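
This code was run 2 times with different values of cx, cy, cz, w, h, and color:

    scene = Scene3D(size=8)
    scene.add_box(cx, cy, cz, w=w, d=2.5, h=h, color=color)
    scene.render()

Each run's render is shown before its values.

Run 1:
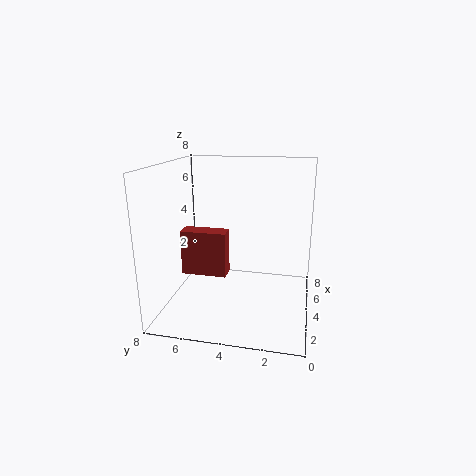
cx = 3
cy = 4.5
cz = 2
w = 1
h = 2.5
color = 'brown'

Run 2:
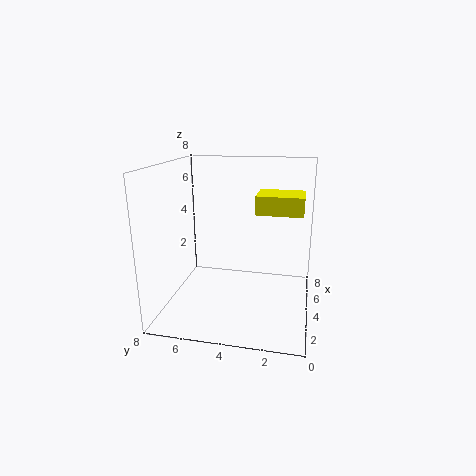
cx = 3.5
cy = 0.5
cz = 5.5
w = 2
h = 1
color = 'yellow'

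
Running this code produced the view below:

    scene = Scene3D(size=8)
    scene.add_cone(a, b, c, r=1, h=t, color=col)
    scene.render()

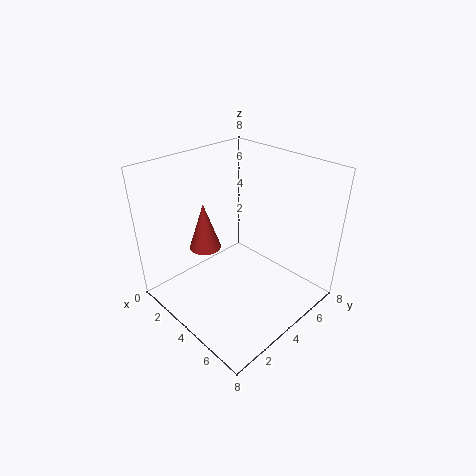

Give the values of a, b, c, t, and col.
a = 1
b = 4
c = 2
t = 3
col = 'brown'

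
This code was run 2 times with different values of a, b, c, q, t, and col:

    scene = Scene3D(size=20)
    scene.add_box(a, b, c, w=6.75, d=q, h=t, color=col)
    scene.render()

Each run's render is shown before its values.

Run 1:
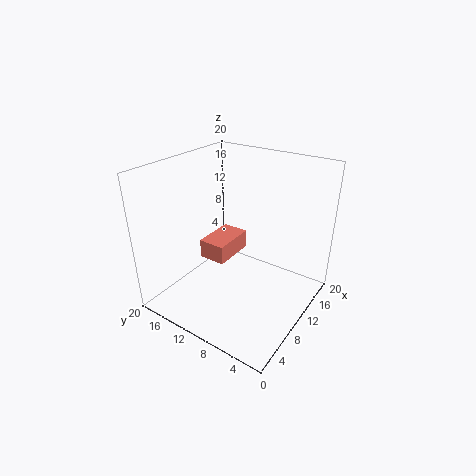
a = 10.75; b = 13.5; c = 3.75; q = 4.25; t = 3; col = 'salmon'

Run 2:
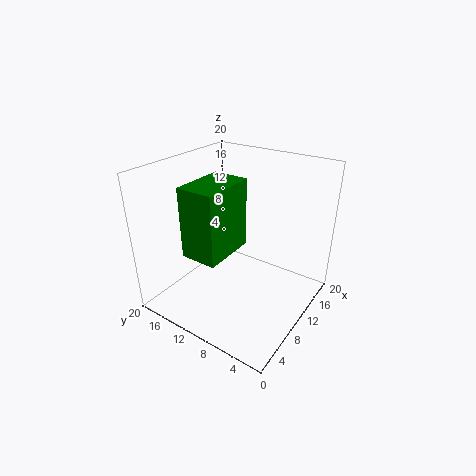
a = 1; b = 7.25; c = 11.25; q = 4.5; t = 8.5; col = 'green'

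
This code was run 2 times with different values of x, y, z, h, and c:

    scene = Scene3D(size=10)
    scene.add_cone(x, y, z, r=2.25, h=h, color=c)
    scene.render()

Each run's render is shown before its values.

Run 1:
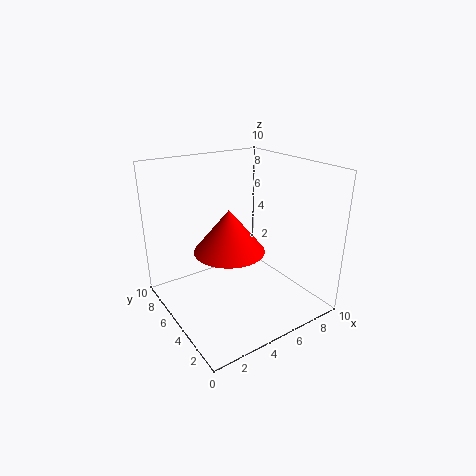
x = 3.5; y = 3.75; z = 5; h = 2.75; c = 'red'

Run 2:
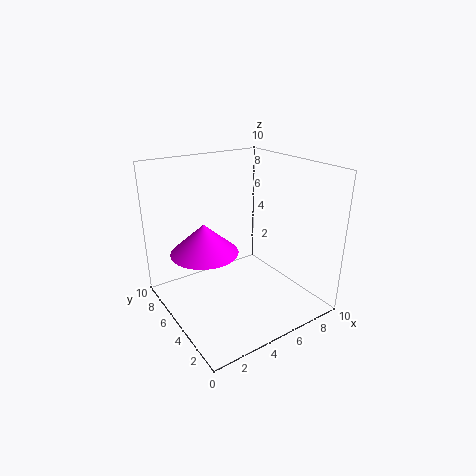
x = 2.5; y = 5.25; z = 4.5; h = 2; c = 'magenta'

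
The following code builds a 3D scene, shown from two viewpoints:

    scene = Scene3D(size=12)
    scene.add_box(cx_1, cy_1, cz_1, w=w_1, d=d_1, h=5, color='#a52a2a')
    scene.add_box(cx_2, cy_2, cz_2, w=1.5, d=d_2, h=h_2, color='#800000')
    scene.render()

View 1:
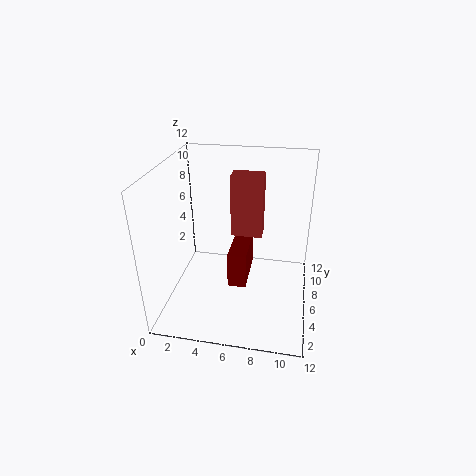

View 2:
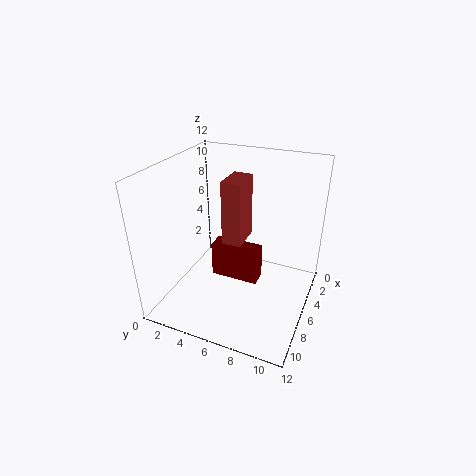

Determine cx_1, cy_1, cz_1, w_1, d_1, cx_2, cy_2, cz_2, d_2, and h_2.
cx_1 = 5.5
cy_1 = 5.5
cz_1 = 6.5
w_1 = 2.5
d_1 = 1.5
cx_2 = 5.5
cy_2 = 4
cz_2 = 2.5
d_2 = 4
h_2 = 3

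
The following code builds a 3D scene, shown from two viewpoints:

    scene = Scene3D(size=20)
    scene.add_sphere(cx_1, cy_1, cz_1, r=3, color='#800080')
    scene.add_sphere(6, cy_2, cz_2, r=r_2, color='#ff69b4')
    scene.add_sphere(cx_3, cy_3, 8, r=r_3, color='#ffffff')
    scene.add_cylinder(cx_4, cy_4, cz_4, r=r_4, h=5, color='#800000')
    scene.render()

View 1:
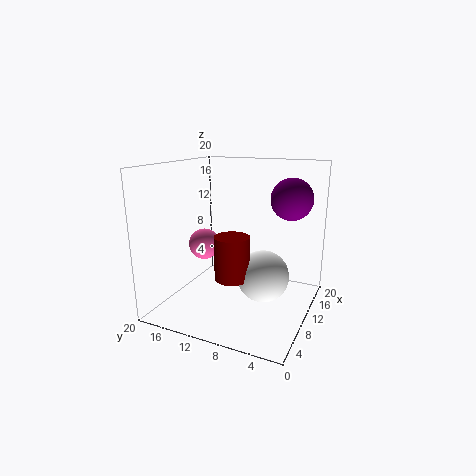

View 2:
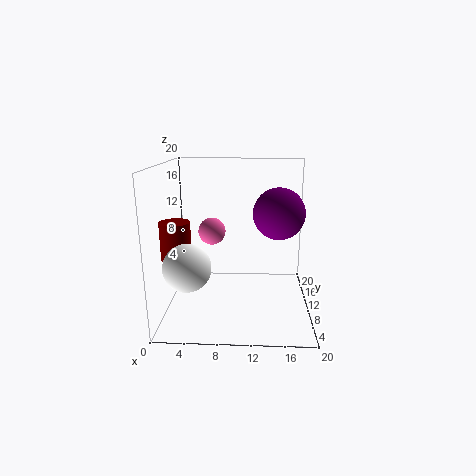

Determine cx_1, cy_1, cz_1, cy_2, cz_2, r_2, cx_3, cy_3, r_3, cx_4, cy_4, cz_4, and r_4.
cx_1 = 15; cy_1 = 4; cz_1 = 15; cy_2 = 13; cz_2 = 10; r_2 = 2; cx_3 = 4; cy_3 = 4; r_3 = 3; cx_4 = 2; cy_4 = 7; cz_4 = 8; r_4 = 2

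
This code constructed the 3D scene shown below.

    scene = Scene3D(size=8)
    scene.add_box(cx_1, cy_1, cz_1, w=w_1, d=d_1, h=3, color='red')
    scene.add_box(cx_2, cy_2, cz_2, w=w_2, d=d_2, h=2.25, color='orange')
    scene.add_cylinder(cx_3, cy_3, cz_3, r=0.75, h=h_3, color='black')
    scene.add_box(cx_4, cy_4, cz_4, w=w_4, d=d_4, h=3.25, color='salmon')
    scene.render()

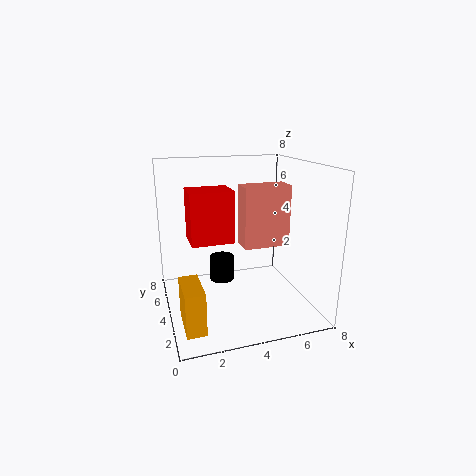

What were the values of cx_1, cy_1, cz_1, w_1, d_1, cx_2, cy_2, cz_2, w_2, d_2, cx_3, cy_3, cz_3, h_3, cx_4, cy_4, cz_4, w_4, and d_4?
cx_1 = 1.5; cy_1 = 4.5; cz_1 = 3.5; w_1 = 2.5; d_1 = 2; cx_2 = 0.5; cy_2 = 1; cz_2 = 0.25; w_2 = 1; d_2 = 2.25; cx_3 = 3.5; cy_3 = 5.75; cz_3 = 0.75; h_3 = 1.5; cx_4 = 4; cy_4 = 2.75; cz_4 = 3.75; w_4 = 2.5; d_4 = 1.25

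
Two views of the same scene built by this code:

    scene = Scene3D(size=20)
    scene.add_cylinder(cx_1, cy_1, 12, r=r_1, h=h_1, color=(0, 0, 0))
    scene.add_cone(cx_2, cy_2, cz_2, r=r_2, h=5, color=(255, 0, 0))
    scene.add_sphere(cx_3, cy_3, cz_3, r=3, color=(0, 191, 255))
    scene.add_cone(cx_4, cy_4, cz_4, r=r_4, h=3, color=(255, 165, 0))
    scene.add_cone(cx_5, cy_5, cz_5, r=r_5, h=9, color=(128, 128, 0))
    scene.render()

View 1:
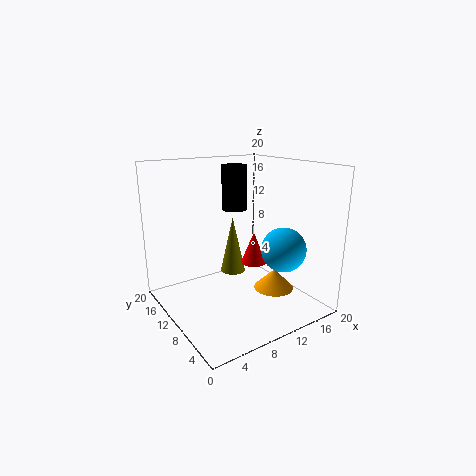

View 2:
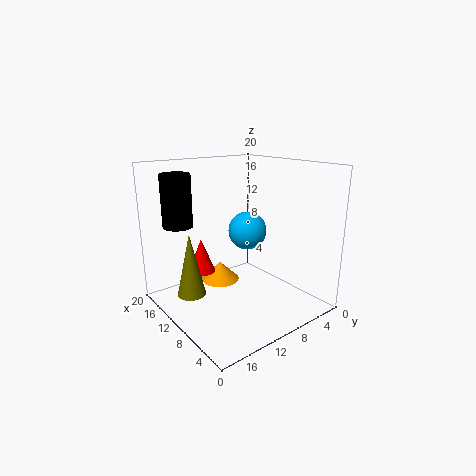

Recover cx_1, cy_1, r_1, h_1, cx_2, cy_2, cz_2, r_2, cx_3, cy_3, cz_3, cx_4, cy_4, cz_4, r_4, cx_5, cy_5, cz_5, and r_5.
cx_1 = 14
cy_1 = 17
r_1 = 2
h_1 = 7
cx_2 = 15
cy_2 = 13
cz_2 = 4
r_2 = 2
cx_3 = 14
cy_3 = 5
cz_3 = 9
cx_4 = 16
cy_4 = 9
cz_4 = 1
r_4 = 3
cx_5 = 13
cy_5 = 16
cz_5 = 2
r_5 = 2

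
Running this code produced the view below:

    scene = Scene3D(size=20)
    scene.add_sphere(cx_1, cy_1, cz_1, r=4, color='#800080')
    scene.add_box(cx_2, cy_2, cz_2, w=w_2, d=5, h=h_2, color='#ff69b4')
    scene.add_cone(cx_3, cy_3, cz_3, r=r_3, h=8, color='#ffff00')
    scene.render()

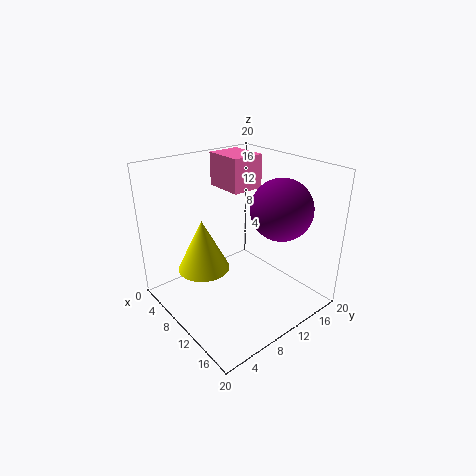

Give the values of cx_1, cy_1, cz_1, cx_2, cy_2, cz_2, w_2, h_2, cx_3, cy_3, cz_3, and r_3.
cx_1 = 15
cy_1 = 13
cz_1 = 15
cx_2 = 1
cy_2 = 12
cz_2 = 15
w_2 = 6
h_2 = 5
cx_3 = 4
cy_3 = 8
cz_3 = 3
r_3 = 4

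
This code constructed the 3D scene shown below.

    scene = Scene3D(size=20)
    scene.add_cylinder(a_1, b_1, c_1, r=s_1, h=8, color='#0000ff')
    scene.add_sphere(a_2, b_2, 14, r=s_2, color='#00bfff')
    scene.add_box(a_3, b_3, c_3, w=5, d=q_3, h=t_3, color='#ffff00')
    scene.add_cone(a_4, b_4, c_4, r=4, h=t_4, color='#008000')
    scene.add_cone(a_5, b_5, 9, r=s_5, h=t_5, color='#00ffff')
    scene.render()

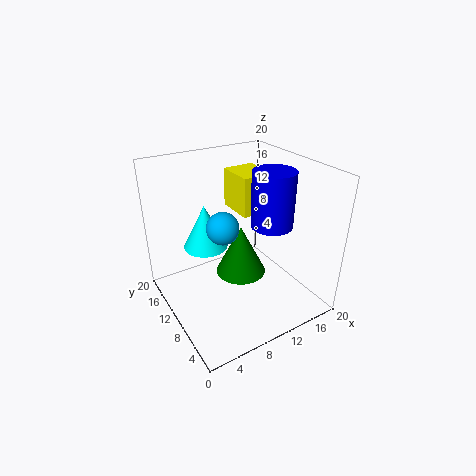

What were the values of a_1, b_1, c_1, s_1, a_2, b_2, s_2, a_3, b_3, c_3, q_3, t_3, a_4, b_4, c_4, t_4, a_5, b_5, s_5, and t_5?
a_1 = 15
b_1 = 9
c_1 = 11
s_1 = 3
a_2 = 6
b_2 = 7
s_2 = 2
a_3 = 13
b_3 = 13
c_3 = 11
q_3 = 6
t_3 = 6
a_4 = 13
b_4 = 14
c_4 = 1
t_4 = 8
a_5 = 6
b_5 = 12
s_5 = 3
t_5 = 6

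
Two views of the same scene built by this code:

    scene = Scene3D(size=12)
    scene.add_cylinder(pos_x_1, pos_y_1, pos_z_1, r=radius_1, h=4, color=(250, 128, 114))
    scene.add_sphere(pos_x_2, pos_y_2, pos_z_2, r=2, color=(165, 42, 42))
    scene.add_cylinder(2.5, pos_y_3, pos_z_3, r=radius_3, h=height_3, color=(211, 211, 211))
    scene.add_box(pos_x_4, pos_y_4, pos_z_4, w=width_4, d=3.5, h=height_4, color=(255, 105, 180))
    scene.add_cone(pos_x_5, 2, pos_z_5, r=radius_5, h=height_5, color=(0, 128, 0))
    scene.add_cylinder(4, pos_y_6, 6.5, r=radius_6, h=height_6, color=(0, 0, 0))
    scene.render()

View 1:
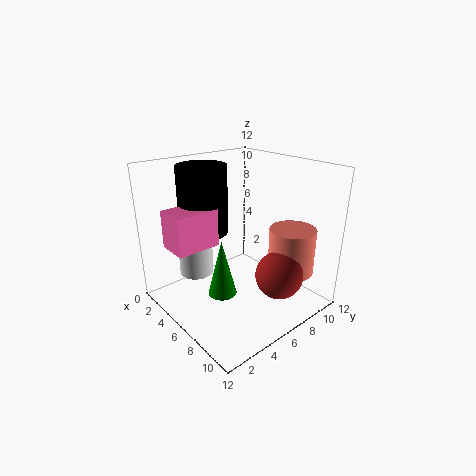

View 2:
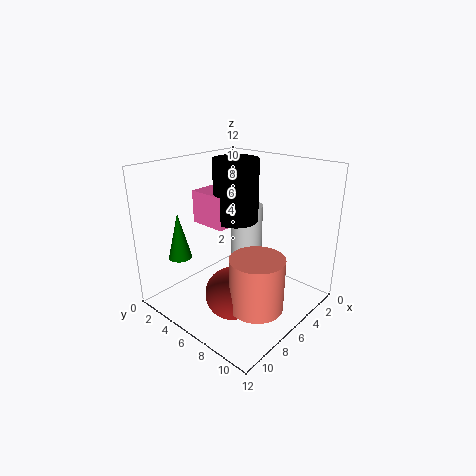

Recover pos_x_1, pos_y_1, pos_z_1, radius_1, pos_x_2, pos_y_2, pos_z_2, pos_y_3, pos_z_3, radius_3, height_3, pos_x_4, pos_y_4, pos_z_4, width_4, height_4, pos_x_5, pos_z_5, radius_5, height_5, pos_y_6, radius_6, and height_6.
pos_x_1 = 8.5, pos_y_1 = 10, pos_z_1 = 2.5, radius_1 = 2, pos_x_2 = 9, pos_y_2 = 8, pos_z_2 = 3, pos_y_3 = 4, pos_z_3 = 2, radius_3 = 1.5, height_3 = 5.5, pos_x_4 = 3.5, pos_y_4 = 0.5, pos_z_4 = 6, width_4 = 2.5, height_4 = 3, pos_x_5 = 9, pos_z_5 = 4, radius_5 = 1, height_5 = 4, pos_y_6 = 4, radius_6 = 2, height_6 = 5.5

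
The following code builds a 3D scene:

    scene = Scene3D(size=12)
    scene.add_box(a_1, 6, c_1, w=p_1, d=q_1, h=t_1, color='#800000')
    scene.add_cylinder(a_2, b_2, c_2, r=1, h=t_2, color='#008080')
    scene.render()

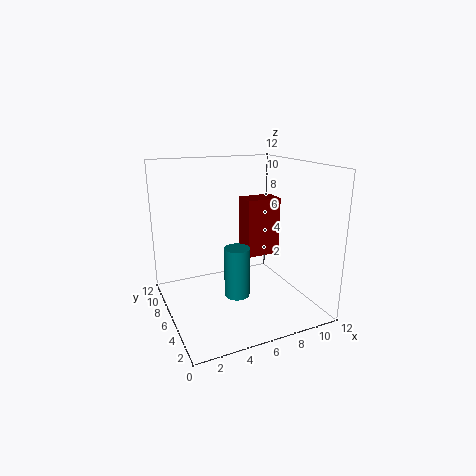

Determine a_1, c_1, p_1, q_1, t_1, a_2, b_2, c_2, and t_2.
a_1 = 7, c_1 = 4, p_1 = 3, q_1 = 2, t_1 = 5, a_2 = 5, b_2 = 4, c_2 = 2, t_2 = 4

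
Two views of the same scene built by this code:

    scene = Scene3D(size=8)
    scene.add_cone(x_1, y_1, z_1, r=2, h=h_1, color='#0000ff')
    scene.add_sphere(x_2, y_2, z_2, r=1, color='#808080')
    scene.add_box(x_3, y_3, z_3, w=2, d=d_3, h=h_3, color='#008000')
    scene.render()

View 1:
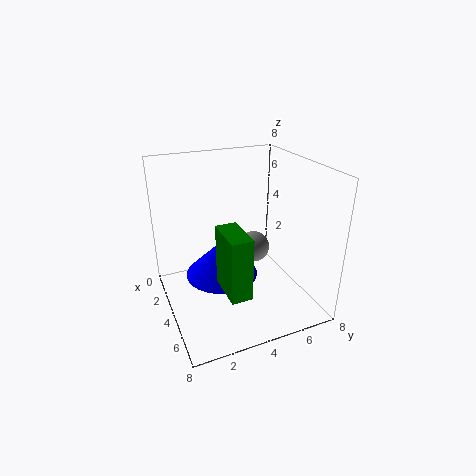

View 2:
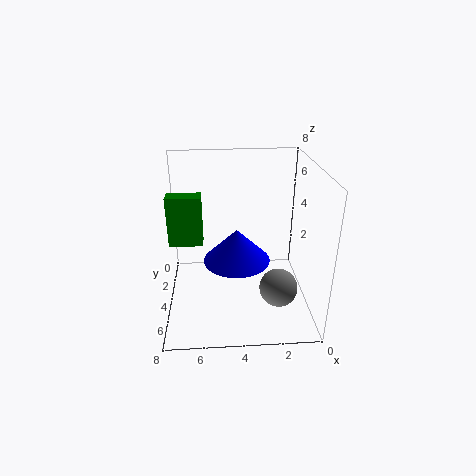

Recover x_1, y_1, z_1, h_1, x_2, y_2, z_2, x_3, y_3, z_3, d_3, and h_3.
x_1 = 4; y_1 = 3; z_1 = 2; h_1 = 2; x_2 = 2; y_2 = 6; z_2 = 2; x_3 = 6; y_3 = 2; z_3 = 3; d_3 = 1; h_3 = 3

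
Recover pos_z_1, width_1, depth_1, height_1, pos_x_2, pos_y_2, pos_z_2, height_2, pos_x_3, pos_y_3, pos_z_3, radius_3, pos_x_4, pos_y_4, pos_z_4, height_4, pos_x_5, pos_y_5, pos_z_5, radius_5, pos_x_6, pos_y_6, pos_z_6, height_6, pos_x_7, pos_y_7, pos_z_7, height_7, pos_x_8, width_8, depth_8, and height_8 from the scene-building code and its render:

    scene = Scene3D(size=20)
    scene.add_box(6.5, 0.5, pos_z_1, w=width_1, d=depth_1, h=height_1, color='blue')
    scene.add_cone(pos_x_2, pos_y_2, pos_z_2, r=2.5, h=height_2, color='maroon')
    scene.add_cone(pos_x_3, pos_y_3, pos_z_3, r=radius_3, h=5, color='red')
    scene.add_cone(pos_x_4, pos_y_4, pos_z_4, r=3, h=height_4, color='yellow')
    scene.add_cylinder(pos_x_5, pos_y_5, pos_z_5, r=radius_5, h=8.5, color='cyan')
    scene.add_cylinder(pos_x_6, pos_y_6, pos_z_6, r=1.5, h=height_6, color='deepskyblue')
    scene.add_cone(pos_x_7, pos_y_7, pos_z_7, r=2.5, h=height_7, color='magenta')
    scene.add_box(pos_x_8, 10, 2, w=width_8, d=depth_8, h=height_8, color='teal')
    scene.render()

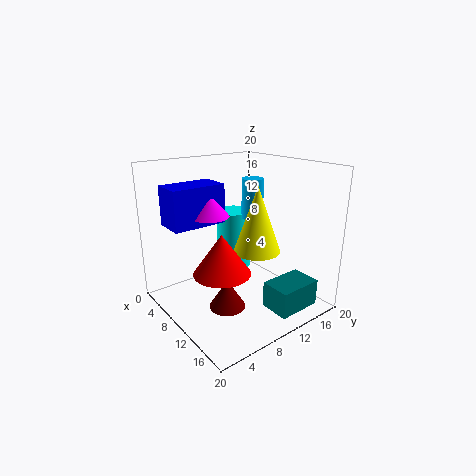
pos_z_1 = 13, width_1 = 4, depth_1 = 7, height_1 = 5, pos_x_2 = 11.5, pos_y_2 = 7, pos_z_2 = 1, height_2 = 4, pos_x_3 = 14, pos_y_3 = 4.5, pos_z_3 = 8, radius_3 = 3.5, pos_x_4 = 14, pos_y_4 = 10, pos_z_4 = 9.5, height_4 = 8.5, pos_x_5 = 7, pos_y_5 = 11.5, pos_z_5 = 4.5, radius_5 = 2.5, pos_x_6 = 10, pos_y_6 = 12.5, pos_z_6 = 12.5, height_6 = 5.5, pos_x_7 = 10, pos_y_7 = 5.5, pos_z_7 = 14, height_7 = 3, pos_x_8 = 15.5, width_8 = 4, depth_8 = 6, height_8 = 3.5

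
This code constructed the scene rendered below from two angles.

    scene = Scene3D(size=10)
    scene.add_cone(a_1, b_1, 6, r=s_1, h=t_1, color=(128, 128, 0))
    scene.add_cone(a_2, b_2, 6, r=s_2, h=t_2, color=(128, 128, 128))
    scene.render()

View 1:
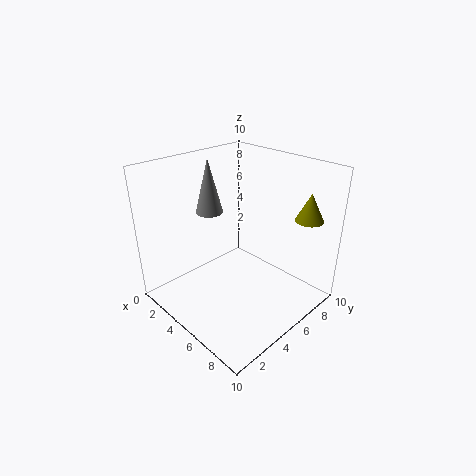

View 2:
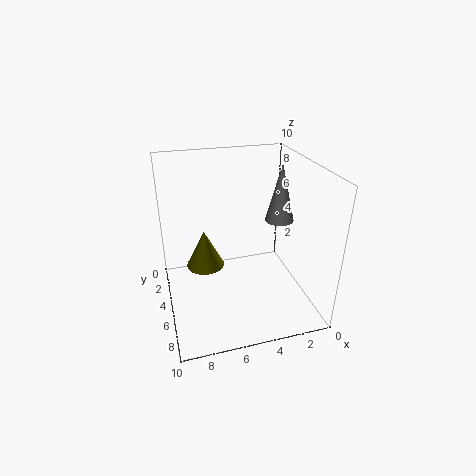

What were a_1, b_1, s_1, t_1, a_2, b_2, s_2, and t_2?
a_1 = 8, b_1 = 9, s_1 = 1, t_1 = 2, a_2 = 2, b_2 = 5, s_2 = 1, t_2 = 4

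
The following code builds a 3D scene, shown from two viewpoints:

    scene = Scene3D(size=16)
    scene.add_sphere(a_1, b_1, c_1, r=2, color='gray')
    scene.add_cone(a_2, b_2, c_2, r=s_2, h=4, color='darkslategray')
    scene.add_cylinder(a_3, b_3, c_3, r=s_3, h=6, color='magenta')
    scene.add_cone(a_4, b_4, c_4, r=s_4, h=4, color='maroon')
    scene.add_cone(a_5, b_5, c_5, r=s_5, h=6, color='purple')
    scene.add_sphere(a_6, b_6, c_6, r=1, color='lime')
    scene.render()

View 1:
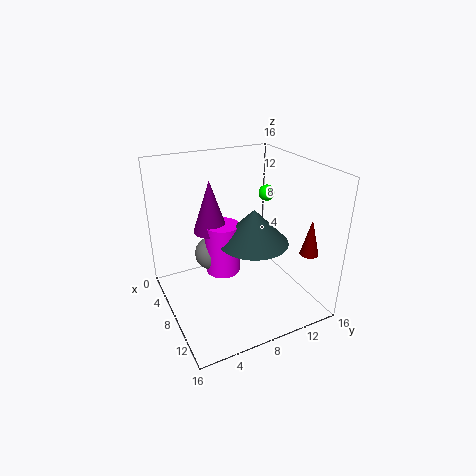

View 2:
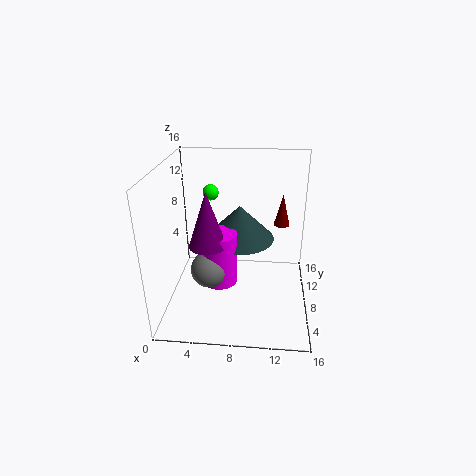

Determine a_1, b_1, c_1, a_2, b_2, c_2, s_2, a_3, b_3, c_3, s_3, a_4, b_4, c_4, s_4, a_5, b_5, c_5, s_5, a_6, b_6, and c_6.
a_1 = 5, b_1 = 6, c_1 = 5, a_2 = 8, b_2 = 10, c_2 = 7, s_2 = 4, a_3 = 6, b_3 = 7, c_3 = 3, s_3 = 2, a_4 = 13, b_4 = 14, c_4 = 7, s_4 = 1, a_5 = 5, b_5 = 6, c_5 = 8, s_5 = 2, a_6 = 4, b_6 = 14, c_6 = 11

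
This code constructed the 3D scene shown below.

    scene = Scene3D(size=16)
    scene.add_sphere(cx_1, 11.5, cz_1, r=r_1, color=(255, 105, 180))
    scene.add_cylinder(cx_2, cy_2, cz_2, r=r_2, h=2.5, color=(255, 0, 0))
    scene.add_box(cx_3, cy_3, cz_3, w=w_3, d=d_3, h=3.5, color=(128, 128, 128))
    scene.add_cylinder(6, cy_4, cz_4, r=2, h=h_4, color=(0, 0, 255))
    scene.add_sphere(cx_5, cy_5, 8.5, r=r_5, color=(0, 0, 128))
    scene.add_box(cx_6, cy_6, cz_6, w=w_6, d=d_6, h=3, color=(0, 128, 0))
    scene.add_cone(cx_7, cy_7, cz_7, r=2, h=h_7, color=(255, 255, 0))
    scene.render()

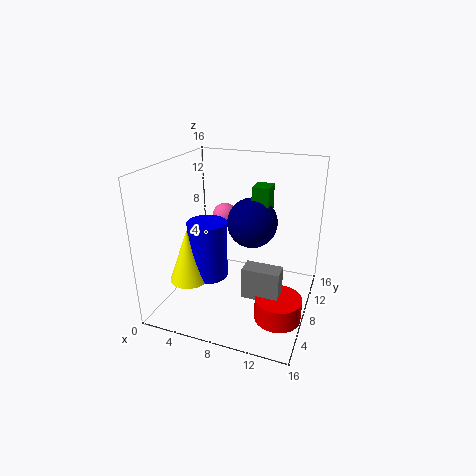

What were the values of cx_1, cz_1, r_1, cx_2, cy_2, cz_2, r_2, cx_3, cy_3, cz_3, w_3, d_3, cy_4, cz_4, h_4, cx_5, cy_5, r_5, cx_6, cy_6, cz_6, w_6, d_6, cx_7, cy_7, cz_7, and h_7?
cx_1 = 5, cz_1 = 9, r_1 = 1.5, cx_2 = 13.5, cy_2 = 5.5, cz_2 = 0.5, r_2 = 2.5, cx_3 = 9.5, cy_3 = 5, cz_3 = 2.5, w_3 = 4, d_3 = 2, cy_4 = 4.5, cz_4 = 5, h_4 = 6, cx_5 = 8.5, cy_5 = 11.5, r_5 = 3, cx_6 = 8.5, cy_6 = 11, cz_6 = 10, w_6 = 2, d_6 = 2.5, cx_7 = 4.5, cy_7 = 3, cz_7 = 5, h_7 = 5.5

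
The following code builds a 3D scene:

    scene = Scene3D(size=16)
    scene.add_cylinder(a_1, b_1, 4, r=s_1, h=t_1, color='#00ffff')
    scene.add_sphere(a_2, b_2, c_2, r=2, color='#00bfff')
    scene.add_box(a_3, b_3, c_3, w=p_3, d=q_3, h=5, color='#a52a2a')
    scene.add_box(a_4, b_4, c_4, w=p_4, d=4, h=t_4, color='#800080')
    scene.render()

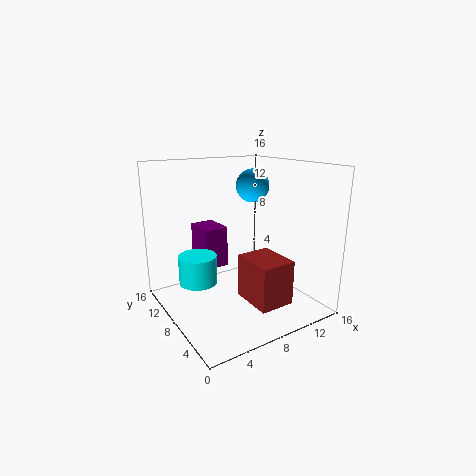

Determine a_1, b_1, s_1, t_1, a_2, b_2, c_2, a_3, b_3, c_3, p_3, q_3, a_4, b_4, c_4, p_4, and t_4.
a_1 = 3
b_1 = 8
s_1 = 2
t_1 = 3
a_2 = 12
b_2 = 11
c_2 = 13
a_3 = 8
b_3 = 3
c_3 = 1
p_3 = 4
q_3 = 5
a_4 = 6
b_4 = 12
c_4 = 3
p_4 = 3
t_4 = 5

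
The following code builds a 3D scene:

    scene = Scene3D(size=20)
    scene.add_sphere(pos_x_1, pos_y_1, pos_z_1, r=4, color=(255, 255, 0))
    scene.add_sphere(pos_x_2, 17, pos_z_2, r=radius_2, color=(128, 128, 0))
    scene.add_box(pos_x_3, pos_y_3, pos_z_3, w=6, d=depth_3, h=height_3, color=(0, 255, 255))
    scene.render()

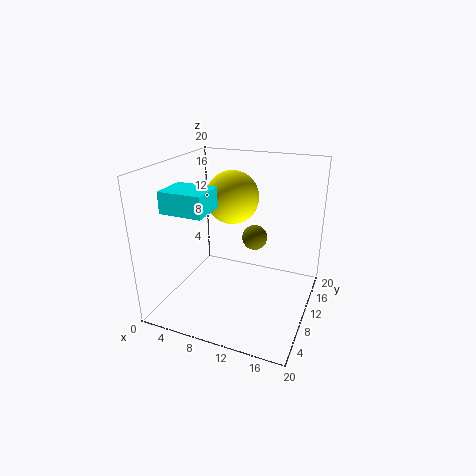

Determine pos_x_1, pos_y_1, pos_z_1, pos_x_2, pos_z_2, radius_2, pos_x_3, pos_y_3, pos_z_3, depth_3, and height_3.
pos_x_1 = 7
pos_y_1 = 15
pos_z_1 = 14
pos_x_2 = 10
pos_z_2 = 7
radius_2 = 2
pos_x_3 = 1
pos_y_3 = 5
pos_z_3 = 14
depth_3 = 5
height_3 = 3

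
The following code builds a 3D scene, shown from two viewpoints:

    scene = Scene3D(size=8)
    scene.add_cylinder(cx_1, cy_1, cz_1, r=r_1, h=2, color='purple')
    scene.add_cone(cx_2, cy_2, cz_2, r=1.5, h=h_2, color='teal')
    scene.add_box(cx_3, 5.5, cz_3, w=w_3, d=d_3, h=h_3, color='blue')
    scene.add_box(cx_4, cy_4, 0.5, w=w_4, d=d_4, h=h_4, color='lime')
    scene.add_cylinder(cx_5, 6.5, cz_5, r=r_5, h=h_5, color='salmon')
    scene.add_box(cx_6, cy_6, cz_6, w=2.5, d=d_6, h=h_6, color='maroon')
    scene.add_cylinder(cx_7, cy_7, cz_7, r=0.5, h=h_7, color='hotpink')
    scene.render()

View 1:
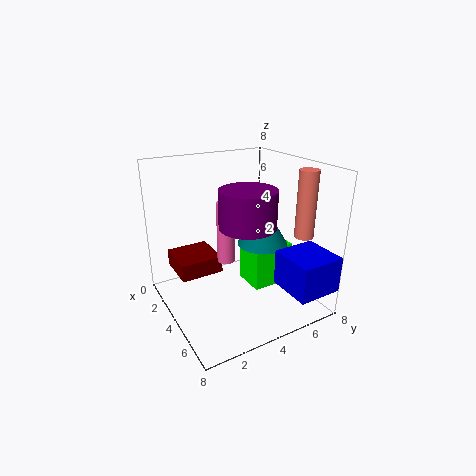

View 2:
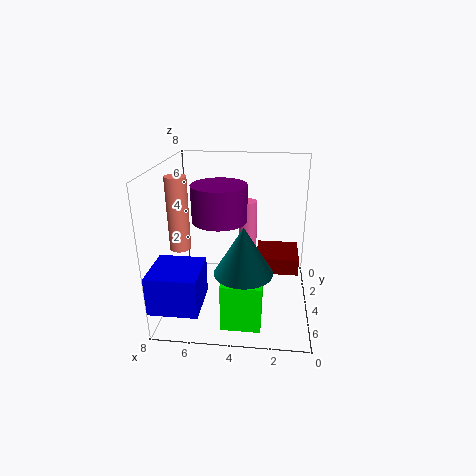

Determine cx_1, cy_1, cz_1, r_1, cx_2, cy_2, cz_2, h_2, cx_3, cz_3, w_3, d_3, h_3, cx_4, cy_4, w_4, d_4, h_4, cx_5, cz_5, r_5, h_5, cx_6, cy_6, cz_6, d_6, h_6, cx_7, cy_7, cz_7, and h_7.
cx_1 = 5
cy_1 = 4
cz_1 = 5
r_1 = 1.5
cx_2 = 3.5
cy_2 = 6
cz_2 = 3
h_2 = 2.5
cx_3 = 5.5
cz_3 = 1.5
w_3 = 2.5
d_3 = 2.5
h_3 = 2
cx_4 = 2.5
cy_4 = 5
w_4 = 2
d_4 = 2.5
h_4 = 2.5
cx_5 = 6.5
cz_5 = 4.5
r_5 = 0.5
h_5 = 3.5
cx_6 = 0.5
cy_6 = 1
cz_6 = 1.5
d_6 = 2.5
h_6 = 1
cx_7 = 3.5
cy_7 = 3.5
cz_7 = 2.5
h_7 = 3.5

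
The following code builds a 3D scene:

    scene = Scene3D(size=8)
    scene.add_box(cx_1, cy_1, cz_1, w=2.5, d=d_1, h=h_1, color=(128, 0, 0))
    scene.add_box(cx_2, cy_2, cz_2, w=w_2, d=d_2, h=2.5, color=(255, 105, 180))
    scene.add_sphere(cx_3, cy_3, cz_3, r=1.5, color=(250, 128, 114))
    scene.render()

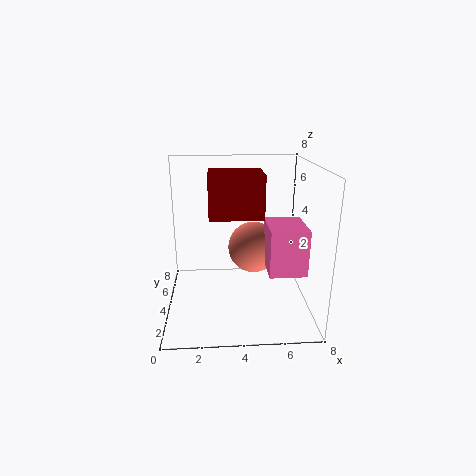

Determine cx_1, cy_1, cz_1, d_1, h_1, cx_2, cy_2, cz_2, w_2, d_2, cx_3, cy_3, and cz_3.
cx_1 = 2.5
cy_1 = 1
cz_1 = 6
d_1 = 2
h_1 = 2
cx_2 = 5.5
cy_2 = 2
cz_2 = 2.5
w_2 = 2
d_2 = 2.5
cx_3 = 5
cy_3 = 5
cz_3 = 3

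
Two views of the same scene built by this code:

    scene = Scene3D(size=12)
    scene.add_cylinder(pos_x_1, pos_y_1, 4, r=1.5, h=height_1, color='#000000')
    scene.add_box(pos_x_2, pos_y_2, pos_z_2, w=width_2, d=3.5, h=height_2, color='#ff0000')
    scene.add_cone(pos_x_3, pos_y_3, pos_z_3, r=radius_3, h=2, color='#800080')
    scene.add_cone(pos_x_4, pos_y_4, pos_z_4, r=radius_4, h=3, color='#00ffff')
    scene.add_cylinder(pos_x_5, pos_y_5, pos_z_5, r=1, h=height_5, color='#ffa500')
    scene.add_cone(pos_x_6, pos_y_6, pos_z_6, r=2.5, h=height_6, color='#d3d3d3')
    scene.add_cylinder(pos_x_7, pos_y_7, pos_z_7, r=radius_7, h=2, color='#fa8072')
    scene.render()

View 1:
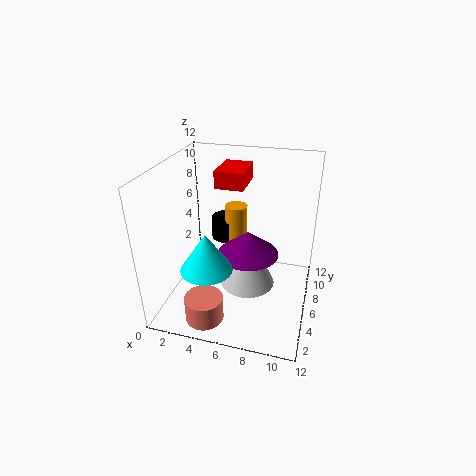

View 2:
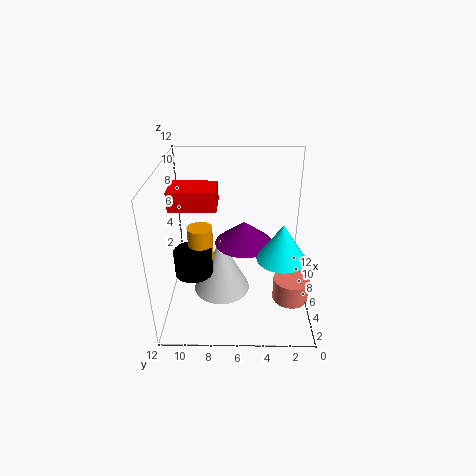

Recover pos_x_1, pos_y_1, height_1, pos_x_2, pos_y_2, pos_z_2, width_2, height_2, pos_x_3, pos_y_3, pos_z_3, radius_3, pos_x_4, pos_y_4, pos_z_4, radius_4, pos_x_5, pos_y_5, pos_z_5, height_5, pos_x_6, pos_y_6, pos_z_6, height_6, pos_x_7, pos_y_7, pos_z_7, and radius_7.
pos_x_1 = 4
pos_y_1 = 9.5
height_1 = 2
pos_x_2 = 3.5
pos_y_2 = 7.5
pos_z_2 = 9.5
width_2 = 2.5
height_2 = 1.5
pos_x_3 = 7
pos_y_3 = 5.5
pos_z_3 = 5
radius_3 = 2.5
pos_x_4 = 4.5
pos_y_4 = 2.5
pos_z_4 = 5
radius_4 = 2
pos_x_5 = 5
pos_y_5 = 9
pos_z_5 = 3.5
height_5 = 4
pos_x_6 = 6.5
pos_y_6 = 7.5
pos_z_6 = 0.5
height_6 = 5
pos_x_7 = 4.5
pos_y_7 = 1.5
pos_z_7 = 1
radius_7 = 1.5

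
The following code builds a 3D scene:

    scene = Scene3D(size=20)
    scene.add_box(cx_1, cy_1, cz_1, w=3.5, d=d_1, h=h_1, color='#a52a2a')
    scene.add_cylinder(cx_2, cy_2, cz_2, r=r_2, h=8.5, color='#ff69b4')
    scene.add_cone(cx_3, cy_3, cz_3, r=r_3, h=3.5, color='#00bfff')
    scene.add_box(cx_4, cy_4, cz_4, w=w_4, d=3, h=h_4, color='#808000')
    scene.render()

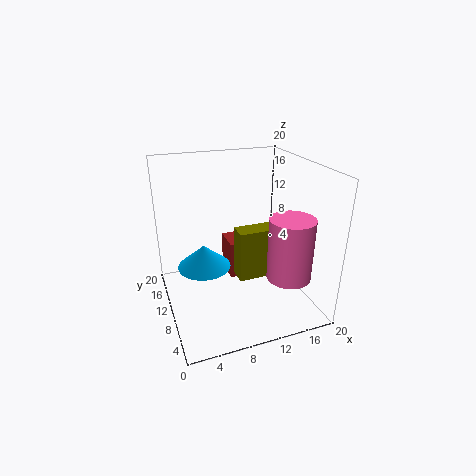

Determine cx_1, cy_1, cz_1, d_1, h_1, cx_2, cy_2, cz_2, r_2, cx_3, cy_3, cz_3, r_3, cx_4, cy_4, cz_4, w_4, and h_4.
cx_1 = 10.5; cy_1 = 14.5; cz_1 = 0.5; d_1 = 4.5; h_1 = 6; cx_2 = 15.5; cy_2 = 5; cz_2 = 5.5; r_2 = 3; cx_3 = 6; cy_3 = 14; cz_3 = 4; r_3 = 4; cx_4 = 11; cy_4 = 11.5; cz_4 = 1.5; w_4 = 7; h_4 = 8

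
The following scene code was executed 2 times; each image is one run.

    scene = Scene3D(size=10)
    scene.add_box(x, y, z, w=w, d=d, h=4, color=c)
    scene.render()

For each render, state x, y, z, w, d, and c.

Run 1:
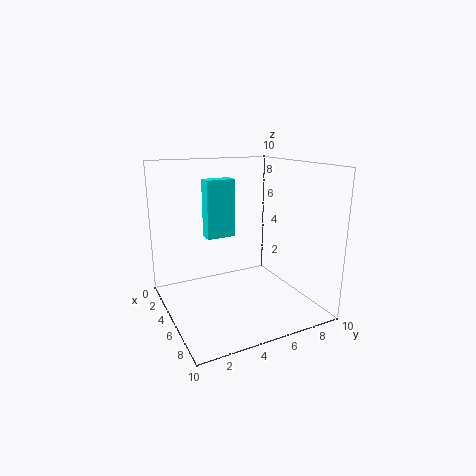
x = 3.5, y = 3, z = 5, w = 1, d = 2, c = 'cyan'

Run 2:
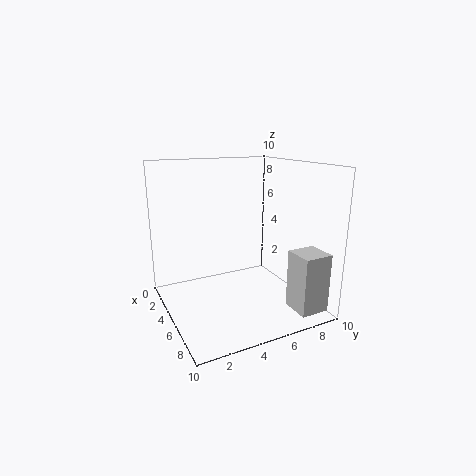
x = 7.5, y = 7.5, z = 0.5, w = 2, d = 2, c = 'lightgray'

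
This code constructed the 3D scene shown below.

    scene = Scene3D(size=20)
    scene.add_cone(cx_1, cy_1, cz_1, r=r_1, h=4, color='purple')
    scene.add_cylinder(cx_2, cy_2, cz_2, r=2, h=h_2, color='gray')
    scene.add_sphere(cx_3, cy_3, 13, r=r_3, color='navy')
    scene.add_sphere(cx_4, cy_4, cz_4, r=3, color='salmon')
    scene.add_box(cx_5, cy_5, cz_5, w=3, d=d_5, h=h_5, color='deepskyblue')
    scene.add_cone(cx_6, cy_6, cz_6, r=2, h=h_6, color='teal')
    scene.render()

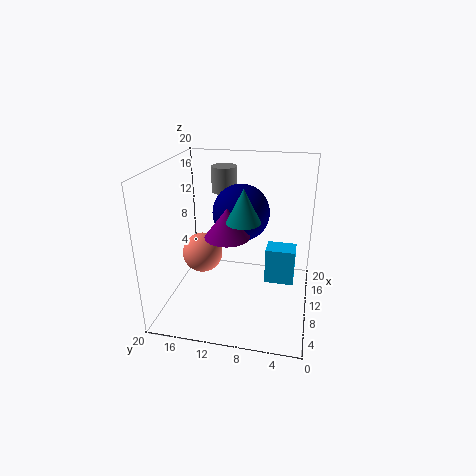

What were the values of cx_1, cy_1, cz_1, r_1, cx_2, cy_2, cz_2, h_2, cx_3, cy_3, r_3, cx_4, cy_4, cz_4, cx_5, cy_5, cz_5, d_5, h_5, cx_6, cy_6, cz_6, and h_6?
cx_1 = 8; cy_1 = 11; cz_1 = 11; r_1 = 3; cx_2 = 18; cy_2 = 14; cz_2 = 14; h_2 = 4; cx_3 = 12; cy_3 = 10; r_3 = 4; cx_4 = 12; cy_4 = 16; cz_4 = 6; cx_5 = 9; cy_5 = 2; cz_5 = 4; d_5 = 4; h_5 = 5; cx_6 = 4; cy_6 = 8; cz_6 = 15; h_6 = 4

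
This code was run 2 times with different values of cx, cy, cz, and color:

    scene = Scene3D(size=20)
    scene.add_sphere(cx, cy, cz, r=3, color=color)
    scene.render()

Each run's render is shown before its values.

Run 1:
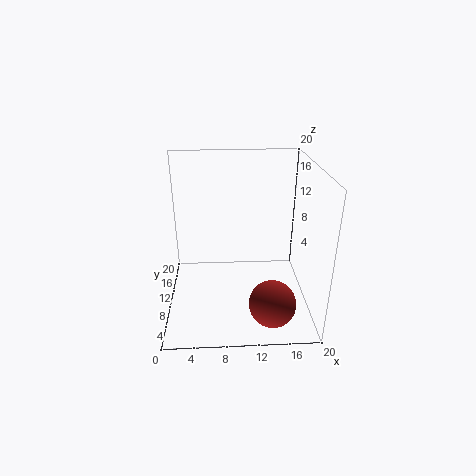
cx = 14
cy = 3
cz = 4
color = 'brown'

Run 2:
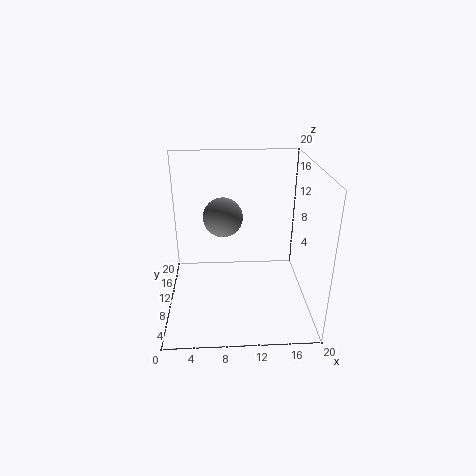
cx = 8
cy = 15
cz = 11
color = 'gray'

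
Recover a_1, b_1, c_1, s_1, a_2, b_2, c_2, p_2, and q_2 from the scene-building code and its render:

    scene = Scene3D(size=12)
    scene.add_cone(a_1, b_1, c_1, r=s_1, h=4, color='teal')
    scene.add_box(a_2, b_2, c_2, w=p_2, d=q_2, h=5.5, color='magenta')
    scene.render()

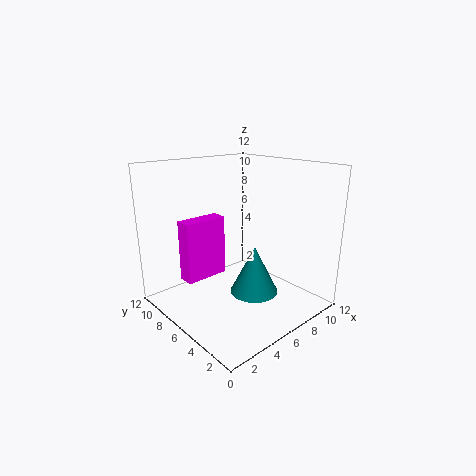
a_1 = 6.5
b_1 = 4.5
c_1 = 1.5
s_1 = 2
a_2 = 3
b_2 = 9
c_2 = 1.5
p_2 = 4
q_2 = 1.5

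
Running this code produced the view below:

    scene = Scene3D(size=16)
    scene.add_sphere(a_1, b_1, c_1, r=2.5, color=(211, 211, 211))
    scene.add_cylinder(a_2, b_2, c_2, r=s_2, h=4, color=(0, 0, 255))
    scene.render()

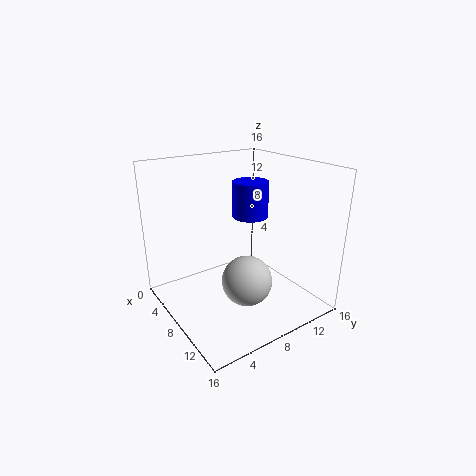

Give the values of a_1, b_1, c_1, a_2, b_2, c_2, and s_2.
a_1 = 12.5; b_1 = 6; c_1 = 5.5; a_2 = 7.5; b_2 = 10; c_2 = 10; s_2 = 2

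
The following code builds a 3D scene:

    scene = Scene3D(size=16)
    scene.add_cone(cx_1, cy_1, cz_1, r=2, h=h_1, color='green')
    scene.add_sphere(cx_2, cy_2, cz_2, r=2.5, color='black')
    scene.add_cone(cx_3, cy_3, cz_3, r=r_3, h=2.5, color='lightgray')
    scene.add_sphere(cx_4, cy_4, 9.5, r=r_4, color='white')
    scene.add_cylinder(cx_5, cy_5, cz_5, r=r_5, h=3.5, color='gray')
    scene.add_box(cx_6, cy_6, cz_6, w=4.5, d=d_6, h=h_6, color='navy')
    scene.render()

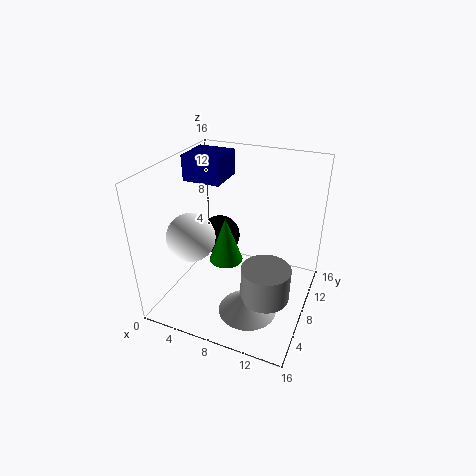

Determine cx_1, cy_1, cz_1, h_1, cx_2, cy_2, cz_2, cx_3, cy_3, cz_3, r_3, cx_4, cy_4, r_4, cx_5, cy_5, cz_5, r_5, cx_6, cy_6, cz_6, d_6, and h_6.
cx_1 = 6; cy_1 = 9; cz_1 = 4; h_1 = 5.5; cx_2 = 4; cy_2 = 11.5; cz_2 = 5.5; cx_3 = 11; cy_3 = 3.5; cz_3 = 2.5; r_3 = 3; cx_4 = 4.5; cy_4 = 4; r_4 = 2.5; cx_5 = 12.5; cy_5 = 4.5; cz_5 = 4; r_5 = 2.5; cx_6 = 0.5; cy_6 = 9.5; cz_6 = 13; d_6 = 4.5; h_6 = 3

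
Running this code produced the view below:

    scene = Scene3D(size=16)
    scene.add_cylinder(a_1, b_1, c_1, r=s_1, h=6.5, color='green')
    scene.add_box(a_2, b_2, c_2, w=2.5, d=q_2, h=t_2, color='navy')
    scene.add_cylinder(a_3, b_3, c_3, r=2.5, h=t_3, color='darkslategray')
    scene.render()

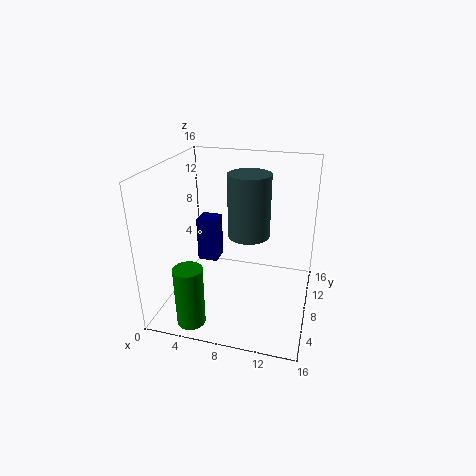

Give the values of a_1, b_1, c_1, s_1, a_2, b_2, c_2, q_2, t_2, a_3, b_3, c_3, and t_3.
a_1 = 4.5; b_1 = 2; c_1 = 0.5; s_1 = 1.5; a_2 = 2; b_2 = 10.5; c_2 = 3; q_2 = 2.5; t_2 = 5.5; a_3 = 8.5; b_3 = 11; c_3 = 7; t_3 = 7.5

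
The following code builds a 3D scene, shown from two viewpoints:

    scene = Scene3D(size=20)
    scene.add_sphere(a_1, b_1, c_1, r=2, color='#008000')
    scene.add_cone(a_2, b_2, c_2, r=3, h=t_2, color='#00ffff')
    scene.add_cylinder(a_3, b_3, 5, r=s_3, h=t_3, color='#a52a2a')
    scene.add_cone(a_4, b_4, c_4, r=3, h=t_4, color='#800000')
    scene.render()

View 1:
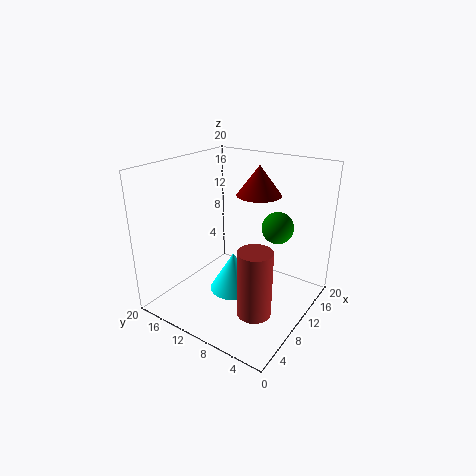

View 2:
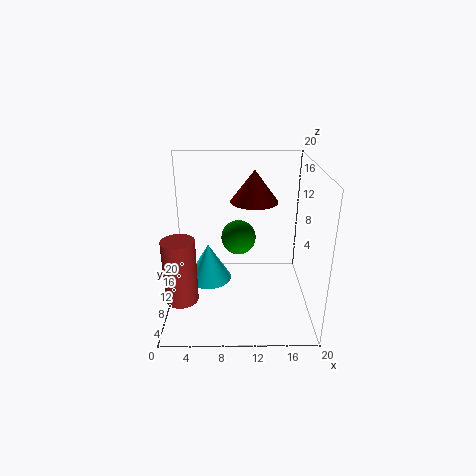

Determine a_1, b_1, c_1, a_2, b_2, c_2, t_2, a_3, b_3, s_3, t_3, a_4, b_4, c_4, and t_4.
a_1 = 10, b_1 = 4, c_1 = 13, a_2 = 6, b_2 = 8, c_2 = 5, t_2 = 5, a_3 = 3, b_3 = 3, s_3 = 2, t_3 = 8, a_4 = 12, b_4 = 8, c_4 = 16, t_4 = 4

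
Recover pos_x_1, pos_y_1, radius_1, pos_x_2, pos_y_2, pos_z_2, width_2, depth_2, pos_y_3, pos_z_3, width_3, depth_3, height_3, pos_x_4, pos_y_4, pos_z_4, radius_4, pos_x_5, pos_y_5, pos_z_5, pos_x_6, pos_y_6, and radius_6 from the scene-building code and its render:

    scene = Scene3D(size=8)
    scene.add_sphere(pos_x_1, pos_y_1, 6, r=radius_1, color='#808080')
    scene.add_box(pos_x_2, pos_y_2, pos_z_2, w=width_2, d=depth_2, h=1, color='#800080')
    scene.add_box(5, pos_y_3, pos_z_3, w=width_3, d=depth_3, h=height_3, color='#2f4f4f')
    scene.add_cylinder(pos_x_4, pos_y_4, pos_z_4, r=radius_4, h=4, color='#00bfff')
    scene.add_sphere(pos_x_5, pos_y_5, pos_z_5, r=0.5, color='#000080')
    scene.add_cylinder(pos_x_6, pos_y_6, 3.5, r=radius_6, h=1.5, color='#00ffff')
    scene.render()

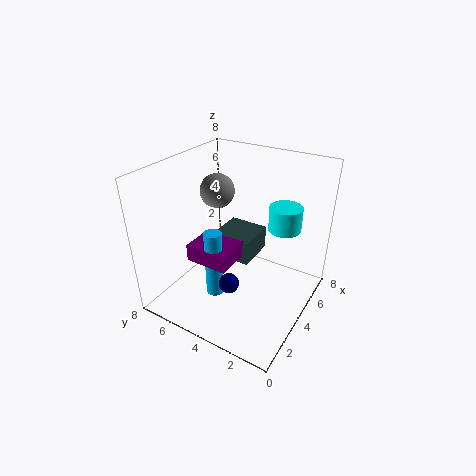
pos_x_1 = 5
pos_y_1 = 6
radius_1 = 1
pos_x_2 = 2.5
pos_y_2 = 4
pos_z_2 = 2.5
width_2 = 2
depth_2 = 2.5
pos_y_3 = 4
pos_z_3 = 1.5
width_3 = 2.5
depth_3 = 2.5
height_3 = 1.5
pos_x_4 = 3
pos_y_4 = 5
pos_z_4 = 0.5
radius_4 = 0.5
pos_x_5 = 1.5
pos_y_5 = 3
pos_z_5 = 3
pos_x_6 = 7
pos_y_6 = 2.5
radius_6 = 1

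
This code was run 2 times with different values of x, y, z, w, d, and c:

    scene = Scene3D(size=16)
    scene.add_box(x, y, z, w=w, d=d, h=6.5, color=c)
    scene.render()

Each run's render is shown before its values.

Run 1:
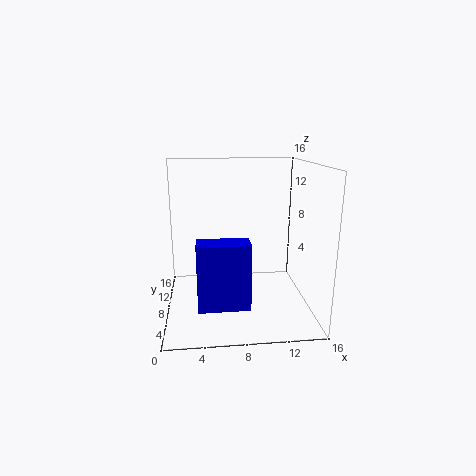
x = 3.5, y = 1, z = 3, w = 5, d = 2.5, c = 'blue'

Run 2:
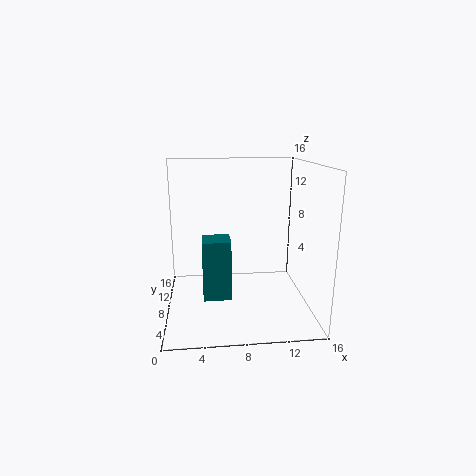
x = 4, y = 5, z = 2, w = 3, d = 3, c = 'teal'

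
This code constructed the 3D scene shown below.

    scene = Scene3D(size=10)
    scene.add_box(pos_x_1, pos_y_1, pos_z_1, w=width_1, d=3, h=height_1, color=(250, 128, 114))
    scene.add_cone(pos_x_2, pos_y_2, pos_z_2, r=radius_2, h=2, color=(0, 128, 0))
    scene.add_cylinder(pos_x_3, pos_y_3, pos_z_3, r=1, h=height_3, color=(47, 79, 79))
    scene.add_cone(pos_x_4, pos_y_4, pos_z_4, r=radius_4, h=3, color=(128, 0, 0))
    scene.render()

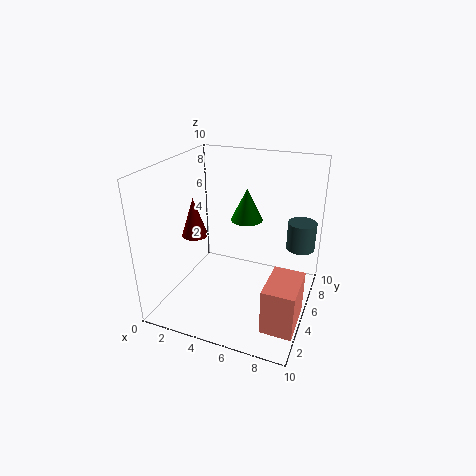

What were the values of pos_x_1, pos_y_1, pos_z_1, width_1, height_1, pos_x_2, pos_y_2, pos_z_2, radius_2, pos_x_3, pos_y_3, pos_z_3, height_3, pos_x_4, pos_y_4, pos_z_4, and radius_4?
pos_x_1 = 8, pos_y_1 = 1, pos_z_1 = 1, width_1 = 2, height_1 = 3, pos_x_2 = 6, pos_y_2 = 4, pos_z_2 = 7, radius_2 = 1, pos_x_3 = 9, pos_y_3 = 7, pos_z_3 = 4, height_3 = 2, pos_x_4 = 1, pos_y_4 = 6, pos_z_4 = 4, radius_4 = 1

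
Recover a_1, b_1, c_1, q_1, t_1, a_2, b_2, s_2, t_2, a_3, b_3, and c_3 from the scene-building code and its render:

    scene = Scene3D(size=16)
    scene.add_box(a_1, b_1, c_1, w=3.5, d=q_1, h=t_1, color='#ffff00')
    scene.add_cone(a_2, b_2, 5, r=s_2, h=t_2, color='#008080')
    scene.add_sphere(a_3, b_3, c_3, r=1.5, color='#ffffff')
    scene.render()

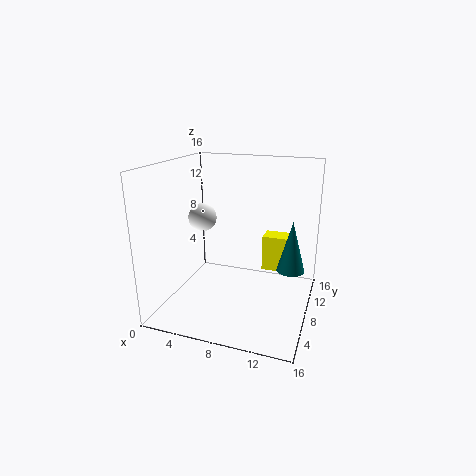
a_1 = 9.5, b_1 = 13, c_1 = 2, q_1 = 2.5, t_1 = 4.5, a_2 = 14, b_2 = 8, s_2 = 1.5, t_2 = 5.5, a_3 = 4.5, b_3 = 6.5, c_3 = 10.5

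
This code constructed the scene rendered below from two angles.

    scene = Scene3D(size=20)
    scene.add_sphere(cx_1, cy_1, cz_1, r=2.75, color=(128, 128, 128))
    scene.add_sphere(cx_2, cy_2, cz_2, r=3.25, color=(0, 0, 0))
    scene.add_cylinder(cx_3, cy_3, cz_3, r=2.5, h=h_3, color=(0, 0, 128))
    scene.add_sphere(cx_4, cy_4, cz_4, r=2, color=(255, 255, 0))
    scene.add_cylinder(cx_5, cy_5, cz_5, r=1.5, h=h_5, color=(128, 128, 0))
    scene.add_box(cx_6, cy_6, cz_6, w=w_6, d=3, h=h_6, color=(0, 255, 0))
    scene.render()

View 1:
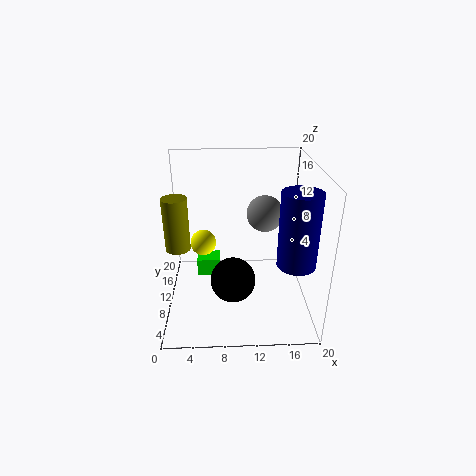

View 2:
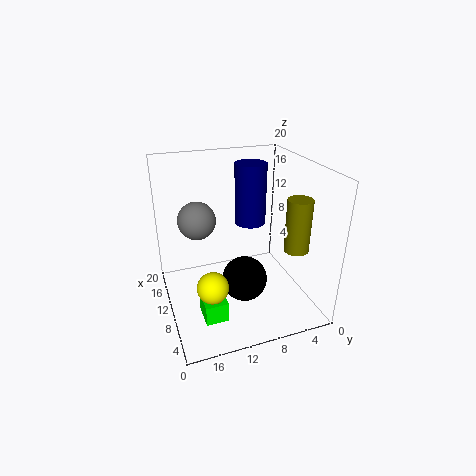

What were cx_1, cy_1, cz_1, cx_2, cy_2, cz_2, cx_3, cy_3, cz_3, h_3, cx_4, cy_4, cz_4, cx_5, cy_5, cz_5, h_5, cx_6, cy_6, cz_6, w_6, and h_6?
cx_1 = 14.25
cy_1 = 14.75
cz_1 = 11.5
cx_2 = 9.25
cy_2 = 9.25
cz_2 = 3.5
cx_3 = 17.25
cy_3 = 5.25
cz_3 = 8.5
h_3 = 9.75
cx_4 = 4.75
cy_4 = 15.25
cz_4 = 6.5
cx_5 = 2.5
cy_5 = 5.25
cz_5 = 11.25
h_5 = 6.5
cx_6 = 3.75
cy_6 = 13.5
cz_6 = 1.5
w_6 = 3.5
h_6 = 2.75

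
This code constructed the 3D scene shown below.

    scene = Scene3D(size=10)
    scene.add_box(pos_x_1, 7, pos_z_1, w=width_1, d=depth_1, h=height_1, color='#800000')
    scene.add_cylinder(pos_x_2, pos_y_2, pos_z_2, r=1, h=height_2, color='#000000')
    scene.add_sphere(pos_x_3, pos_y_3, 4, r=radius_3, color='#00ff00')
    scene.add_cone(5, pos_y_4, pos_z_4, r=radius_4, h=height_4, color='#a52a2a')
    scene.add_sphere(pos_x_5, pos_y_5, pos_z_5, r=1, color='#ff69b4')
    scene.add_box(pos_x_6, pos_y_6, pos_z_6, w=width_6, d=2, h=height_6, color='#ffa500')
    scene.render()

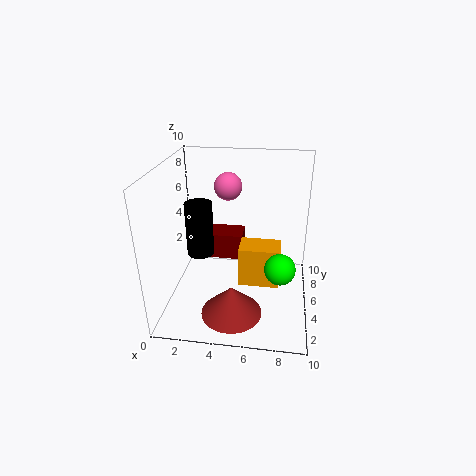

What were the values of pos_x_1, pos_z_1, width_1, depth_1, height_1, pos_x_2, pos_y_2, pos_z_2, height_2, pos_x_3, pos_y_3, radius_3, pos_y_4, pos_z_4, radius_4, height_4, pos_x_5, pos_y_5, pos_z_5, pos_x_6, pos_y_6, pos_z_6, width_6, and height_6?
pos_x_1 = 2; pos_z_1 = 2; width_1 = 3; depth_1 = 2; height_1 = 2; pos_x_2 = 2; pos_y_2 = 6; pos_z_2 = 3; height_2 = 4; pos_x_3 = 8; pos_y_3 = 3; radius_3 = 1; pos_y_4 = 2; pos_z_4 = 1; radius_4 = 2; height_4 = 2; pos_x_5 = 4; pos_y_5 = 7; pos_z_5 = 8; pos_x_6 = 5; pos_y_6 = 5; pos_z_6 = 1; width_6 = 3; height_6 = 3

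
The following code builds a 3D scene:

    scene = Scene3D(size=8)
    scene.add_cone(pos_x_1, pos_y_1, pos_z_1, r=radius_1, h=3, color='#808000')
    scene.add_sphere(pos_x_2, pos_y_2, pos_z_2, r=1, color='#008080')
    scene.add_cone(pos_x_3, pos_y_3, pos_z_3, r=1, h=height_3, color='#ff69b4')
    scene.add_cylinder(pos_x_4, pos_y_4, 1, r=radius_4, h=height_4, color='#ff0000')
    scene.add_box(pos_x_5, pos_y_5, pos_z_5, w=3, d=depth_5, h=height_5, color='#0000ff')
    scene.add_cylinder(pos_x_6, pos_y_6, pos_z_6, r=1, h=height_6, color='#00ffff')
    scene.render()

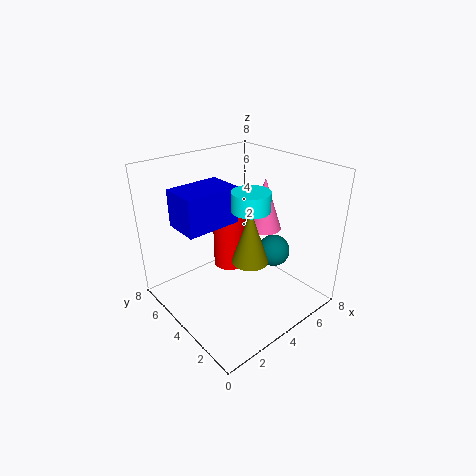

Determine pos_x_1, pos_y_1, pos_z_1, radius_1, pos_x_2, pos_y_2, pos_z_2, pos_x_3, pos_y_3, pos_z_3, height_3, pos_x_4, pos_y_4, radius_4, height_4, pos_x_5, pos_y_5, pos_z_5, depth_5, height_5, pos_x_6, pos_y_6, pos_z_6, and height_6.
pos_x_1 = 4
pos_y_1 = 3
pos_z_1 = 3
radius_1 = 1
pos_x_2 = 7
pos_y_2 = 4
pos_z_2 = 2
pos_x_3 = 6
pos_y_3 = 4
pos_z_3 = 4
height_3 = 3
pos_x_4 = 5
pos_y_4 = 6
radius_4 = 1
height_4 = 4
pos_x_5 = 1
pos_y_5 = 4
pos_z_5 = 5
depth_5 = 2
height_5 = 2
pos_x_6 = 4
pos_y_6 = 3
pos_z_6 = 6
height_6 = 1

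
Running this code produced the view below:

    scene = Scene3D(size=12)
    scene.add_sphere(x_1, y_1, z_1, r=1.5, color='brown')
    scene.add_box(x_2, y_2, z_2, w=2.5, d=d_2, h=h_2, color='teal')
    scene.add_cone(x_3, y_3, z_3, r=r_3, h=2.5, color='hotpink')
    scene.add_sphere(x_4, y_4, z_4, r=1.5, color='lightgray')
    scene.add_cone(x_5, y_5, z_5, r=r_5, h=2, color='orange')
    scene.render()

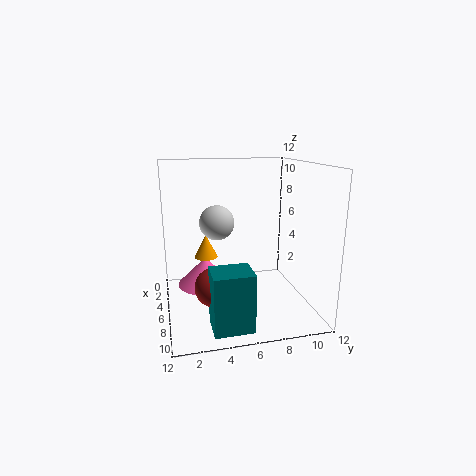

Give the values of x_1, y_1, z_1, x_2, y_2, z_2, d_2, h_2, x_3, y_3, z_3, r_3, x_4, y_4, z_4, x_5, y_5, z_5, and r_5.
x_1 = 8.5
y_1 = 3.5
z_1 = 3
x_2 = 9
y_2 = 3
z_2 = 0.5
d_2 = 3
h_2 = 4.5
x_3 = 3.5
y_3 = 3.5
z_3 = 1
r_3 = 2.5
x_4 = 4.5
y_4 = 4.5
z_4 = 7
x_5 = 4.5
y_5 = 3.5
z_5 = 4
r_5 = 1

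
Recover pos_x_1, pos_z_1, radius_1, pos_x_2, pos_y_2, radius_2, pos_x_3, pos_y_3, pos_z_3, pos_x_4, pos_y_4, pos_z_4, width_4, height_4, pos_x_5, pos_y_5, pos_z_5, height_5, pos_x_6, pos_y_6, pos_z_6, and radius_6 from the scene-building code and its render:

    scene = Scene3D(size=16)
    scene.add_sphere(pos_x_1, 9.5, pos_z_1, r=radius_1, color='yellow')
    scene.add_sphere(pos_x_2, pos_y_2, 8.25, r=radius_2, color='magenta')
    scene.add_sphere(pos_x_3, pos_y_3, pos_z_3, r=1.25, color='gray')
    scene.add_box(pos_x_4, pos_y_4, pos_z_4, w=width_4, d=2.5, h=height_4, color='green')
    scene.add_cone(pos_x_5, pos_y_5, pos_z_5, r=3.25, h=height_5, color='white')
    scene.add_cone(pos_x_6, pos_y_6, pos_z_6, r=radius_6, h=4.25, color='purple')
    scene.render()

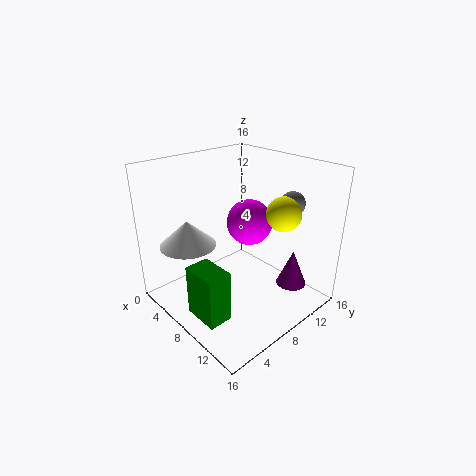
pos_x_1 = 13
pos_z_1 = 12
radius_1 = 1.75
pos_x_2 = 6.25
pos_y_2 = 11.5
radius_2 = 2.75
pos_x_3 = 13
pos_y_3 = 10.75
pos_z_3 = 12.75
pos_x_4 = 8.75
pos_y_4 = 0.5
pos_z_4 = 2.5
width_4 = 3.75
height_4 = 5.25
pos_x_5 = 3.25
pos_y_5 = 4.5
pos_z_5 = 6.5
height_5 = 3
pos_x_6 = 12
pos_y_6 = 13
pos_z_6 = 1.75
radius_6 = 1.75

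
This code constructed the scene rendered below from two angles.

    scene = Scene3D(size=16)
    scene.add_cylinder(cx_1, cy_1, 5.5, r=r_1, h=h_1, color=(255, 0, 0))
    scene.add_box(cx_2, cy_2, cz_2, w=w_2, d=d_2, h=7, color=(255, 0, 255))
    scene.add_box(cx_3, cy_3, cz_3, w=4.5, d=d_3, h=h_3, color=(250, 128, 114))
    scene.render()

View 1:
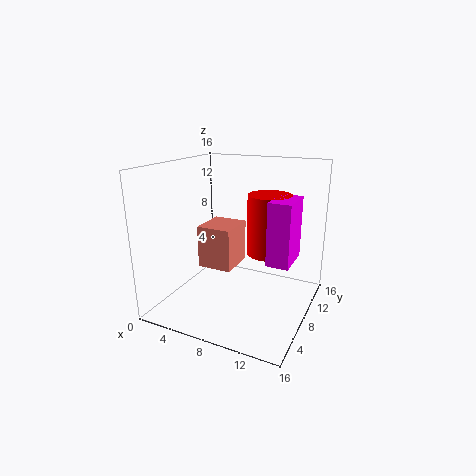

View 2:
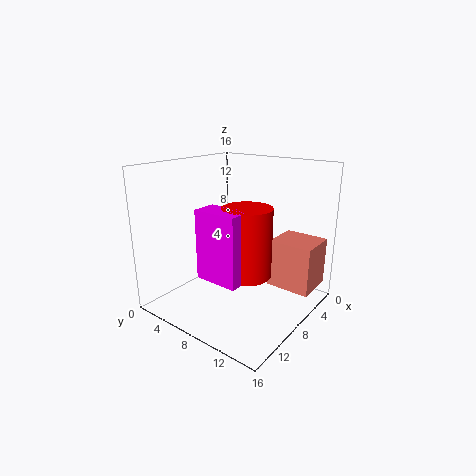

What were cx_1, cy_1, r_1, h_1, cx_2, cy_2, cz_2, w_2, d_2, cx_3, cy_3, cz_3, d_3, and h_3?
cx_1 = 10.5; cy_1 = 11; r_1 = 2.5; h_1 = 7; cx_2 = 11.5; cy_2 = 7.5; cz_2 = 5.5; w_2 = 2.5; d_2 = 4.5; cx_3 = 1; cy_3 = 10.5; cz_3 = 2; d_3 = 5; h_3 = 5.5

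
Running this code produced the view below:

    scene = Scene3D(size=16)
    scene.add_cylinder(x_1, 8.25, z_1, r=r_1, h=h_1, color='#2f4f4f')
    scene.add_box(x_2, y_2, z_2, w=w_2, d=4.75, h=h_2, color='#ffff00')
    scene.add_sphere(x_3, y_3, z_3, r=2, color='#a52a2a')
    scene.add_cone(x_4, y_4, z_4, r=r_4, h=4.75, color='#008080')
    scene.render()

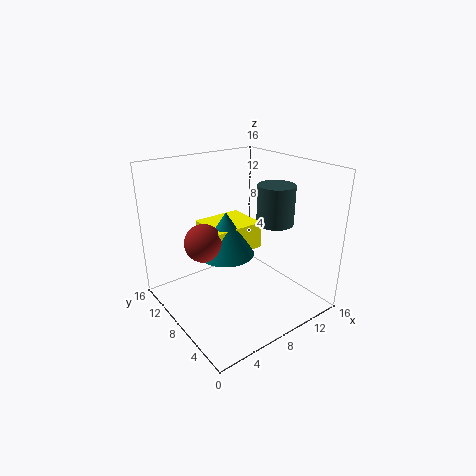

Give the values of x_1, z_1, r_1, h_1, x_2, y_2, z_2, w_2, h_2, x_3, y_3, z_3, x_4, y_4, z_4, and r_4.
x_1 = 13.75; z_1 = 8.25; r_1 = 2.25; h_1 = 4.75; x_2 = 4.75; y_2 = 6.75; z_2 = 6.75; w_2 = 5.5; h_2 = 3; x_3 = 3.75; y_3 = 8.25; z_3 = 8.5; x_4 = 6.25; y_4 = 7.75; z_4 = 6.75; r_4 = 3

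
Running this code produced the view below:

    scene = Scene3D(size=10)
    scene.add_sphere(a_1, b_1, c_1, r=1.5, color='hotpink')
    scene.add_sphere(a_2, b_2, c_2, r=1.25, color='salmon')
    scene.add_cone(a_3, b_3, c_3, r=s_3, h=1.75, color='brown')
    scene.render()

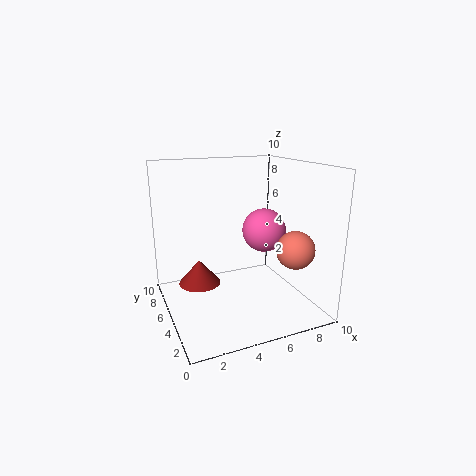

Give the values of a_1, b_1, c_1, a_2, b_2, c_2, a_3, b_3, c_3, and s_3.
a_1 = 6.75; b_1 = 4.5; c_1 = 5.5; a_2 = 7.75; b_2 = 2; c_2 = 4.75; a_3 = 2.5; b_3 = 6.25; c_3 = 1.5; s_3 = 1.5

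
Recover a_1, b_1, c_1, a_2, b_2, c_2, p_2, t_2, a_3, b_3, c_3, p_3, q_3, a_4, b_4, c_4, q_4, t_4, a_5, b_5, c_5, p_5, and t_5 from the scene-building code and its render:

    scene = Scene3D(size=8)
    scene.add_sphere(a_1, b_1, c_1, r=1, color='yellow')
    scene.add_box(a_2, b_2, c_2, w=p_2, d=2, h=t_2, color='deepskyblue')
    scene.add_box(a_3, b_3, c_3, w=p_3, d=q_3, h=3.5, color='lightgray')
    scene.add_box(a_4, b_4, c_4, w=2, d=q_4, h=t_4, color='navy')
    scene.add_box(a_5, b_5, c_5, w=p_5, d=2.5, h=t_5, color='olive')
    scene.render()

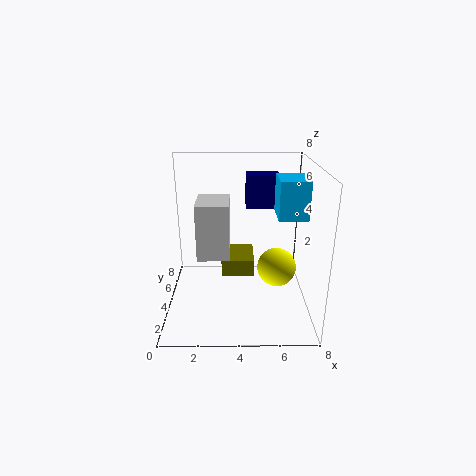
a_1 = 6; b_1 = 2.5; c_1 = 3; a_2 = 6; b_2 = 2.5; c_2 = 5.5; p_2 = 1.5; t_2 = 2; a_3 = 1.5; b_3 = 5; c_3 = 2; p_3 = 2; q_3 = 2.5; a_4 = 4.5; b_4 = 6; c_4 = 5; q_4 = 1.5; t_4 = 2; a_5 = 3; b_5 = 5; c_5 = 1; p_5 = 2; t_5 = 1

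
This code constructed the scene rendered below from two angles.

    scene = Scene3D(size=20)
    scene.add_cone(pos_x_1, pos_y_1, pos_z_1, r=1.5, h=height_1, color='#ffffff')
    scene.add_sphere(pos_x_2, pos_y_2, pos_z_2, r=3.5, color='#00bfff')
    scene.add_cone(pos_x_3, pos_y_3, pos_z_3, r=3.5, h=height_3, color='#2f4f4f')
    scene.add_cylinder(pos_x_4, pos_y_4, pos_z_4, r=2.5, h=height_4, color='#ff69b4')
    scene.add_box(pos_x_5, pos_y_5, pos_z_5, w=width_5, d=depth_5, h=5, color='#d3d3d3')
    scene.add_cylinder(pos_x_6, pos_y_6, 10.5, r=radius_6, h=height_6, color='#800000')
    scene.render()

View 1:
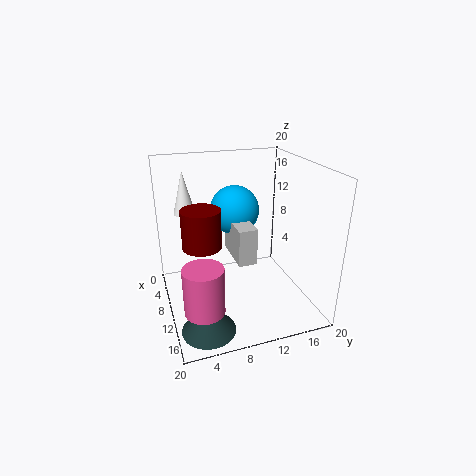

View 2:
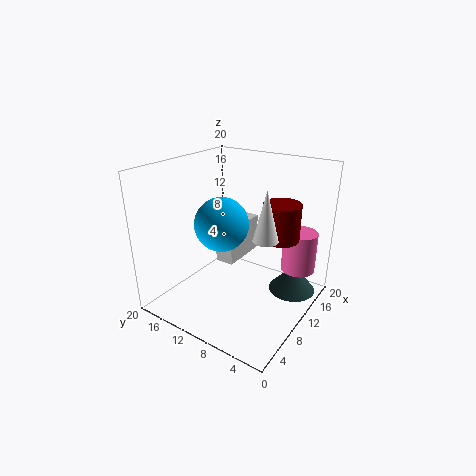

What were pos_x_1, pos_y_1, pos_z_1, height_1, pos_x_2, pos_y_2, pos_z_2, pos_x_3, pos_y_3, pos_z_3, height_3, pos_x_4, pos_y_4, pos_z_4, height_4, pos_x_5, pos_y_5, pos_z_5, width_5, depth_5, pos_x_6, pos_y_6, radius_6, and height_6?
pos_x_1 = 6; pos_y_1 = 3.5; pos_z_1 = 13; height_1 = 6; pos_x_2 = 7; pos_y_2 = 10.5; pos_z_2 = 13; pos_x_3 = 16; pos_y_3 = 4; pos_z_3 = 0.5; height_3 = 4; pos_x_4 = 16.5; pos_y_4 = 3.5; pos_z_4 = 4; height_4 = 6; pos_x_5 = 7; pos_y_5 = 9; pos_z_5 = 7.5; width_5 = 6.5; depth_5 = 2.5; pos_x_6 = 12; pos_y_6 = 4.5; radius_6 = 2.5; height_6 = 5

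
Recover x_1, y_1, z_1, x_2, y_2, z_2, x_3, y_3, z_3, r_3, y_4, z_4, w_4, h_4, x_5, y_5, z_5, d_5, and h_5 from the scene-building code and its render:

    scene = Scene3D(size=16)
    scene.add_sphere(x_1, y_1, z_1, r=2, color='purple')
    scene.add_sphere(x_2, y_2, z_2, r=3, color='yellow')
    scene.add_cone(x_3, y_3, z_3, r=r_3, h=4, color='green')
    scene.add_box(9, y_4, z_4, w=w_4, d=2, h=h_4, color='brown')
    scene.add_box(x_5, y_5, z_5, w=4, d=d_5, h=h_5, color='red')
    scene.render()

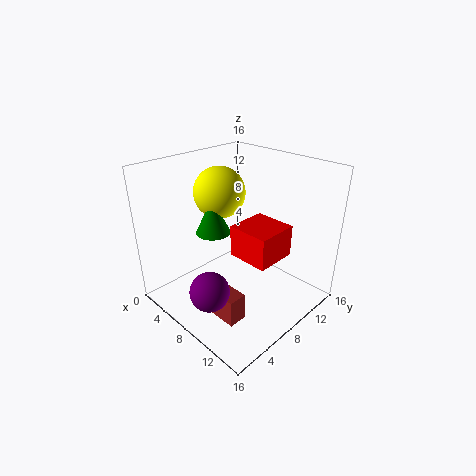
x_1 = 10, y_1 = 2, z_1 = 5, x_2 = 4, y_2 = 9, z_2 = 12, x_3 = 5, y_3 = 7, z_3 = 8, r_3 = 2, y_4 = 3, z_4 = 1, w_4 = 3, h_4 = 3, x_5 = 11, y_5 = 4, z_5 = 9, d_5 = 4, h_5 = 3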